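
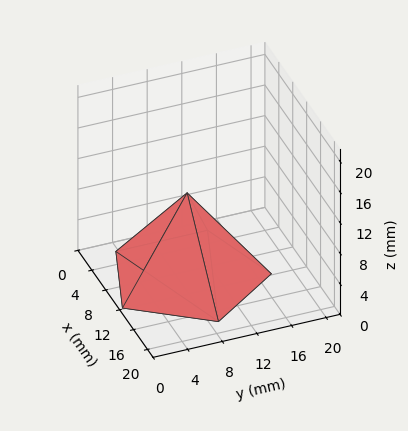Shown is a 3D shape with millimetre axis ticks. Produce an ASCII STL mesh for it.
Reading the render: the shape is a regular 5-sided pyramid, base circumscribed radius ≈ 9 mm, apex at z ≈ 11 mm (dimensions read to the nearest mm from the axis ticks). For the STL, each face is triangulated and given an outward normal.

solid part
  facet normal 0.0000 0.0000 -1.0000
    outer loop
      vertex 1.7 14.3 0.0
      vertex 11.8 17.6 0.0
      vertex 18.0 9.0 0.0
    endloop
  endfacet
  facet normal 0.0000 0.0000 -1.0000
    outer loop
      vertex 1.7 3.7 0.0
      vertex 1.7 14.3 0.0
      vertex 18.0 9.0 0.0
    endloop
  endfacet
  facet normal 0.0000 0.0000 -1.0000
    outer loop
      vertex 11.8 0.4 0.0
      vertex 1.7 3.7 0.0
      vertex 18.0 9.0 0.0
    endloop
  endfacet
  facet normal 0.6759 0.4873 0.5530
    outer loop
      vertex 18.0 9.0 0.0
      vertex 11.8 17.6 0.0
      vertex 9.0 9.0 11.0
    endloop
  endfacet
  facet normal -0.2587 0.7918 0.5532
    outer loop
      vertex 11.8 17.6 0.0
      vertex 1.7 14.3 0.0
      vertex 9.0 9.0 11.0
    endloop
  endfacet
  facet normal -0.8332 0.0000 0.5530
    outer loop
      vertex 1.7 14.3 0.0
      vertex 1.7 3.7 0.0
      vertex 9.0 9.0 11.0
    endloop
  endfacet
  facet normal -0.2587 -0.7918 0.5532
    outer loop
      vertex 1.7 3.7 0.0
      vertex 11.8 0.4 0.0
      vertex 9.0 9.0 11.0
    endloop
  endfacet
  facet normal 0.6759 -0.4873 0.5530
    outer loop
      vertex 11.8 0.4 0.0
      vertex 18.0 9.0 0.0
      vertex 9.0 9.0 11.0
    endloop
  endfacet
endsolid part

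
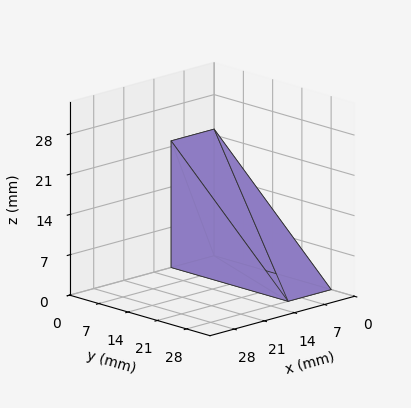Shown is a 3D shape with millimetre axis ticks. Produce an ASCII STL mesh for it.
Reading the render: the shape is a wedge (ramp): 10 × 28 mm base, rising to 22 mm along the y=0 edge and sloping linearly to z=0 at y=28 (dimensions read to the nearest mm from the axis ticks). For the STL, each face is triangulated and given an outward normal.

solid part
  facet normal 0.0000 0.0000 -1.0000
    outer loop
      vertex 10.000 28.000 0.000
      vertex 10.000 0.000 0.000
      vertex 0.000 0.000 0.000
    endloop
  endfacet
  facet normal 0.0000 0.0000 -1.0000
    outer loop
      vertex 0.000 28.000 0.000
      vertex 10.000 28.000 0.000
      vertex 0.000 0.000 0.000
    endloop
  endfacet
  facet normal 0.0000 -1.0000 0.0000
    outer loop
      vertex 0.000 0.000 0.000
      vertex 10.000 0.000 0.000
      vertex 10.000 0.000 22.000
    endloop
  endfacet
  facet normal 0.0000 -1.0000 0.0000
    outer loop
      vertex 0.000 0.000 0.000
      vertex 10.000 0.000 22.000
      vertex 0.000 0.000 22.000
    endloop
  endfacet
  facet normal 0.0000 0.6178 0.7863
    outer loop
      vertex 0.000 0.000 22.000
      vertex 10.000 0.000 22.000
      vertex 10.000 28.000 0.000
    endloop
  endfacet
  facet normal 0.0000 0.6178 0.7863
    outer loop
      vertex 0.000 0.000 22.000
      vertex 10.000 28.000 0.000
      vertex 0.000 28.000 0.000
    endloop
  endfacet
  facet normal -1.0000 0.0000 0.0000
    outer loop
      vertex 0.000 0.000 22.000
      vertex 0.000 28.000 0.000
      vertex 0.000 0.000 0.000
    endloop
  endfacet
  facet normal 1.0000 0.0000 0.0000
    outer loop
      vertex 10.000 0.000 0.000
      vertex 10.000 28.000 0.000
      vertex 10.000 0.000 22.000
    endloop
  endfacet
endsolid part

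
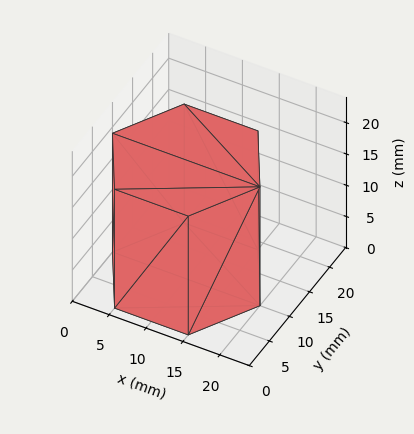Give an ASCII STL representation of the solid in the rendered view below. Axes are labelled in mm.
Reading the render: the shape is a regular 6-sided prism (a cylinder approximated with 6 flat sides), circumscribed radius ≈ 10 mm, height ≈ 19 mm (dimensions read to the nearest mm from the axis ticks). For the STL, each face is triangulated and given an outward normal.

solid part
  facet normal 0.0000 0.0000 -1.0000
    outer loop
      vertex 5.000 18.660 0.000
      vertex 15.000 18.660 0.000
      vertex 20.000 10.000 0.000
    endloop
  endfacet
  facet normal 0.0000 0.0000 -1.0000
    outer loop
      vertex 0.000 10.000 0.000
      vertex 5.000 18.660 0.000
      vertex 20.000 10.000 0.000
    endloop
  endfacet
  facet normal 0.0000 0.0000 -1.0000
    outer loop
      vertex 5.000 1.340 0.000
      vertex 0.000 10.000 0.000
      vertex 20.000 10.000 0.000
    endloop
  endfacet
  facet normal 0.0000 0.0000 -1.0000
    outer loop
      vertex 15.000 1.340 0.000
      vertex 5.000 1.340 0.000
      vertex 20.000 10.000 0.000
    endloop
  endfacet
  facet normal 0.0000 0.0000 1.0000
    outer loop
      vertex 20.000 10.000 19.000
      vertex 15.000 18.660 19.000
      vertex 5.000 18.660 19.000
    endloop
  endfacet
  facet normal 0.0000 0.0000 1.0000
    outer loop
      vertex 20.000 10.000 19.000
      vertex 5.000 18.660 19.000
      vertex 0.000 10.000 19.000
    endloop
  endfacet
  facet normal 0.0000 0.0000 1.0000
    outer loop
      vertex 20.000 10.000 19.000
      vertex 0.000 10.000 19.000
      vertex 5.000 1.340 19.000
    endloop
  endfacet
  facet normal 0.0000 0.0000 1.0000
    outer loop
      vertex 20.000 10.000 19.000
      vertex 5.000 1.340 19.000
      vertex 15.000 1.340 19.000
    endloop
  endfacet
  facet normal 0.8660 0.5000 0.0000
    outer loop
      vertex 20.000 10.000 0.000
      vertex 15.000 18.660 0.000
      vertex 15.000 18.660 19.000
    endloop
  endfacet
  facet normal 0.8660 0.5000 0.0000
    outer loop
      vertex 20.000 10.000 0.000
      vertex 15.000 18.660 19.000
      vertex 20.000 10.000 19.000
    endloop
  endfacet
  facet normal 0.0000 1.0000 0.0000
    outer loop
      vertex 15.000 18.660 0.000
      vertex 5.000 18.660 0.000
      vertex 5.000 18.660 19.000
    endloop
  endfacet
  facet normal 0.0000 1.0000 0.0000
    outer loop
      vertex 15.000 18.660 0.000
      vertex 5.000 18.660 19.000
      vertex 15.000 18.660 19.000
    endloop
  endfacet
  facet normal -0.8660 0.5000 0.0000
    outer loop
      vertex 5.000 18.660 0.000
      vertex 0.000 10.000 0.000
      vertex 0.000 10.000 19.000
    endloop
  endfacet
  facet normal -0.8660 0.5000 0.0000
    outer loop
      vertex 5.000 18.660 0.000
      vertex 0.000 10.000 19.000
      vertex 5.000 18.660 19.000
    endloop
  endfacet
  facet normal -0.8660 -0.5000 0.0000
    outer loop
      vertex 0.000 10.000 0.000
      vertex 5.000 1.340 0.000
      vertex 5.000 1.340 19.000
    endloop
  endfacet
  facet normal -0.8660 -0.5000 0.0000
    outer loop
      vertex 0.000 10.000 0.000
      vertex 5.000 1.340 19.000
      vertex 0.000 10.000 19.000
    endloop
  endfacet
  facet normal 0.0000 -1.0000 0.0000
    outer loop
      vertex 5.000 1.340 0.000
      vertex 15.000 1.340 0.000
      vertex 15.000 1.340 19.000
    endloop
  endfacet
  facet normal 0.0000 -1.0000 0.0000
    outer loop
      vertex 5.000 1.340 0.000
      vertex 15.000 1.340 19.000
      vertex 5.000 1.340 19.000
    endloop
  endfacet
  facet normal 0.8660 -0.5000 0.0000
    outer loop
      vertex 15.000 1.340 0.000
      vertex 20.000 10.000 0.000
      vertex 20.000 10.000 19.000
    endloop
  endfacet
  facet normal 0.8660 -0.5000 0.0000
    outer loop
      vertex 15.000 1.340 0.000
      vertex 20.000 10.000 19.000
      vertex 15.000 1.340 19.000
    endloop
  endfacet
endsolid part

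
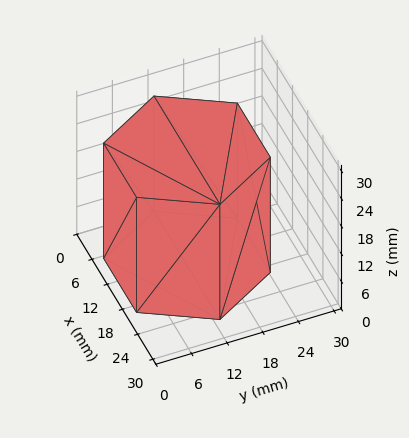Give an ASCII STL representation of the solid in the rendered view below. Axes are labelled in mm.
Reading the render: the shape is a regular 6-sided prism (a cylinder approximated with 6 flat sides), circumscribed radius ≈ 13 mm, height ≈ 25 mm (dimensions read to the nearest mm from the axis ticks). For the STL, each face is triangulated and given an outward normal.

solid part
  facet normal 0.0000 0.0000 -1.0000
    outer loop
      vertex 6.500 24.258 0.000
      vertex 19.500 24.258 0.000
      vertex 26.000 13.000 0.000
    endloop
  endfacet
  facet normal 0.0000 0.0000 -1.0000
    outer loop
      vertex 0.000 13.000 0.000
      vertex 6.500 24.258 0.000
      vertex 26.000 13.000 0.000
    endloop
  endfacet
  facet normal 0.0000 0.0000 -1.0000
    outer loop
      vertex 6.500 1.742 0.000
      vertex 0.000 13.000 0.000
      vertex 26.000 13.000 0.000
    endloop
  endfacet
  facet normal 0.0000 0.0000 -1.0000
    outer loop
      vertex 19.500 1.742 0.000
      vertex 6.500 1.742 0.000
      vertex 26.000 13.000 0.000
    endloop
  endfacet
  facet normal 0.0000 0.0000 1.0000
    outer loop
      vertex 26.000 13.000 25.000
      vertex 19.500 24.258 25.000
      vertex 6.500 24.258 25.000
    endloop
  endfacet
  facet normal 0.0000 0.0000 1.0000
    outer loop
      vertex 26.000 13.000 25.000
      vertex 6.500 24.258 25.000
      vertex 0.000 13.000 25.000
    endloop
  endfacet
  facet normal 0.0000 0.0000 1.0000
    outer loop
      vertex 26.000 13.000 25.000
      vertex 0.000 13.000 25.000
      vertex 6.500 1.742 25.000
    endloop
  endfacet
  facet normal 0.0000 0.0000 1.0000
    outer loop
      vertex 26.000 13.000 25.000
      vertex 6.500 1.742 25.000
      vertex 19.500 1.742 25.000
    endloop
  endfacet
  facet normal 0.8660 0.5000 0.0000
    outer loop
      vertex 26.000 13.000 0.000
      vertex 19.500 24.258 0.000
      vertex 19.500 24.258 25.000
    endloop
  endfacet
  facet normal 0.8660 0.5000 0.0000
    outer loop
      vertex 26.000 13.000 0.000
      vertex 19.500 24.258 25.000
      vertex 26.000 13.000 25.000
    endloop
  endfacet
  facet normal 0.0000 1.0000 0.0000
    outer loop
      vertex 19.500 24.258 0.000
      vertex 6.500 24.258 0.000
      vertex 6.500 24.258 25.000
    endloop
  endfacet
  facet normal 0.0000 1.0000 0.0000
    outer loop
      vertex 19.500 24.258 0.000
      vertex 6.500 24.258 25.000
      vertex 19.500 24.258 25.000
    endloop
  endfacet
  facet normal -0.8660 0.5000 0.0000
    outer loop
      vertex 6.500 24.258 0.000
      vertex 0.000 13.000 0.000
      vertex 0.000 13.000 25.000
    endloop
  endfacet
  facet normal -0.8660 0.5000 0.0000
    outer loop
      vertex 6.500 24.258 0.000
      vertex 0.000 13.000 25.000
      vertex 6.500 24.258 25.000
    endloop
  endfacet
  facet normal -0.8660 -0.5000 0.0000
    outer loop
      vertex 0.000 13.000 0.000
      vertex 6.500 1.742 0.000
      vertex 6.500 1.742 25.000
    endloop
  endfacet
  facet normal -0.8660 -0.5000 0.0000
    outer loop
      vertex 0.000 13.000 0.000
      vertex 6.500 1.742 25.000
      vertex 0.000 13.000 25.000
    endloop
  endfacet
  facet normal 0.0000 -1.0000 0.0000
    outer loop
      vertex 6.500 1.742 0.000
      vertex 19.500 1.742 0.000
      vertex 19.500 1.742 25.000
    endloop
  endfacet
  facet normal 0.0000 -1.0000 0.0000
    outer loop
      vertex 6.500 1.742 0.000
      vertex 19.500 1.742 25.000
      vertex 6.500 1.742 25.000
    endloop
  endfacet
  facet normal 0.8660 -0.5000 0.0000
    outer loop
      vertex 19.500 1.742 0.000
      vertex 26.000 13.000 0.000
      vertex 26.000 13.000 25.000
    endloop
  endfacet
  facet normal 0.8660 -0.5000 0.0000
    outer loop
      vertex 19.500 1.742 0.000
      vertex 26.000 13.000 25.000
      vertex 19.500 1.742 25.000
    endloop
  endfacet
endsolid part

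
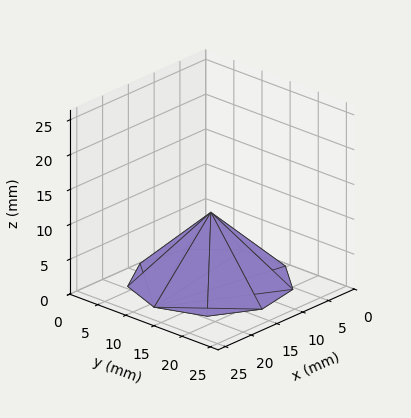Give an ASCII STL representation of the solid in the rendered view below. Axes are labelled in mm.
Reading the render: the shape is a regular 9-sided pyramid, base circumscribed radius ≈ 11 mm, apex at z ≈ 10 mm (dimensions read to the nearest mm from the axis ticks). For the STL, each face is triangulated and given an outward normal.

solid part
  facet normal 0.0000 0.0000 -1.0000
    outer loop
      vertex 12.910 21.833 0.000
      vertex 19.426 18.071 0.000
      vertex 22.000 11.000 0.000
    endloop
  endfacet
  facet normal 0.0000 0.0000 -1.0000
    outer loop
      vertex 5.500 20.526 0.000
      vertex 12.910 21.833 0.000
      vertex 22.000 11.000 0.000
    endloop
  endfacet
  facet normal 0.0000 0.0000 -1.0000
    outer loop
      vertex 0.663 14.762 0.000
      vertex 5.500 20.526 0.000
      vertex 22.000 11.000 0.000
    endloop
  endfacet
  facet normal 0.0000 0.0000 -1.0000
    outer loop
      vertex 0.663 7.238 0.000
      vertex 0.663 14.762 0.000
      vertex 22.000 11.000 0.000
    endloop
  endfacet
  facet normal 0.0000 0.0000 -1.0000
    outer loop
      vertex 5.500 1.474 0.000
      vertex 0.663 7.238 0.000
      vertex 22.000 11.000 0.000
    endloop
  endfacet
  facet normal 0.0000 0.0000 -1.0000
    outer loop
      vertex 12.910 0.167 0.000
      vertex 5.500 1.474 0.000
      vertex 22.000 11.000 0.000
    endloop
  endfacet
  facet normal 0.0000 0.0000 -1.0000
    outer loop
      vertex 19.426 3.929 0.000
      vertex 12.910 0.167 0.000
      vertex 22.000 11.000 0.000
    endloop
  endfacet
  facet normal 0.6534 0.2378 0.7187
    outer loop
      vertex 22.000 11.000 0.000
      vertex 19.426 18.071 0.000
      vertex 11.000 11.000 10.000
    endloop
  endfacet
  facet normal 0.3477 0.6022 0.7187
    outer loop
      vertex 19.426 18.071 0.000
      vertex 12.910 21.833 0.000
      vertex 11.000 11.000 10.000
    endloop
  endfacet
  facet normal -0.1208 0.6847 0.7187
    outer loop
      vertex 12.910 21.833 0.000
      vertex 5.500 20.526 0.000
      vertex 11.000 11.000 10.000
    endloop
  endfacet
  facet normal -0.5326 0.4470 0.7187
    outer loop
      vertex 5.500 20.526 0.000
      vertex 0.663 14.762 0.000
      vertex 11.000 11.000 10.000
    endloop
  endfacet
  facet normal -0.6953 0.0000 0.7187
    outer loop
      vertex 0.663 14.762 0.000
      vertex 0.663 7.238 0.000
      vertex 11.000 11.000 10.000
    endloop
  endfacet
  facet normal -0.5326 -0.4470 0.7187
    outer loop
      vertex 0.663 7.238 0.000
      vertex 5.500 1.474 0.000
      vertex 11.000 11.000 10.000
    endloop
  endfacet
  facet normal -0.1208 -0.6847 0.7187
    outer loop
      vertex 5.500 1.474 0.000
      vertex 12.910 0.167 0.000
      vertex 11.000 11.000 10.000
    endloop
  endfacet
  facet normal 0.3477 -0.6022 0.7187
    outer loop
      vertex 12.910 0.167 0.000
      vertex 19.426 3.929 0.000
      vertex 11.000 11.000 10.000
    endloop
  endfacet
  facet normal 0.6534 -0.2378 0.7187
    outer loop
      vertex 19.426 3.929 0.000
      vertex 22.000 11.000 0.000
      vertex 11.000 11.000 10.000
    endloop
  endfacet
endsolid part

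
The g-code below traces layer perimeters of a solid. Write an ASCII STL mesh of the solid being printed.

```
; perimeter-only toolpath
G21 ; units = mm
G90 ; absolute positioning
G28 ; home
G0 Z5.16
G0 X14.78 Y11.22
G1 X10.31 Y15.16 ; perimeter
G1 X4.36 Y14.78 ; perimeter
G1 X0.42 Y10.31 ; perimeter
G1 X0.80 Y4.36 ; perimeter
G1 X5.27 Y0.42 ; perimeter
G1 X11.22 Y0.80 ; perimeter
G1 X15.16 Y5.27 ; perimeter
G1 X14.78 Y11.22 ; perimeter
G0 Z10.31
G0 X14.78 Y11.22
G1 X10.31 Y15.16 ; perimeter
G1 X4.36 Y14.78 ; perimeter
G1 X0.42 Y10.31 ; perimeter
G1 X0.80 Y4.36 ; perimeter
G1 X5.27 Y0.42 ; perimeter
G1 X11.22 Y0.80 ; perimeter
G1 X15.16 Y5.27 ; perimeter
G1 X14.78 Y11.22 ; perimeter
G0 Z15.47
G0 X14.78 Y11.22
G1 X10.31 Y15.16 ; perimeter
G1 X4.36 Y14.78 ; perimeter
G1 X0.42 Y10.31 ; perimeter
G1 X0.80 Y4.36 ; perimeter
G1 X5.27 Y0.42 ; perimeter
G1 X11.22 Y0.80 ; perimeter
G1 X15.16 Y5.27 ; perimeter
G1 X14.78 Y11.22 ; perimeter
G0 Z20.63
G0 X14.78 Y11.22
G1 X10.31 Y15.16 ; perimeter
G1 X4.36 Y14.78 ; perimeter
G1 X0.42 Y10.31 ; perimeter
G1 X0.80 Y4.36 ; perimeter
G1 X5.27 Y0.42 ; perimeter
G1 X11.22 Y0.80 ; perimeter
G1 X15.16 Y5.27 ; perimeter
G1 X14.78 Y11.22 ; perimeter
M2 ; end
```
solid part
  facet normal 0.0000 0.0000 -1.0000
    outer loop
      vertex 4.36 14.78 0.00
      vertex 10.31 15.16 0.00
      vertex 14.78 11.22 0.00
    endloop
  endfacet
  facet normal 0.0000 0.0000 -1.0000
    outer loop
      vertex 0.42 10.31 0.00
      vertex 4.36 14.78 0.00
      vertex 14.78 11.22 0.00
    endloop
  endfacet
  facet normal 0.0000 0.0000 -1.0000
    outer loop
      vertex 0.80 4.36 0.00
      vertex 0.42 10.31 0.00
      vertex 14.78 11.22 0.00
    endloop
  endfacet
  facet normal 0.0000 0.0000 -1.0000
    outer loop
      vertex 5.27 0.42 0.00
      vertex 0.80 4.36 0.00
      vertex 14.78 11.22 0.00
    endloop
  endfacet
  facet normal 0.0000 0.0000 -1.0000
    outer loop
      vertex 11.22 0.80 0.00
      vertex 5.27 0.42 0.00
      vertex 14.78 11.22 0.00
    endloop
  endfacet
  facet normal 0.0000 0.0000 -1.0000
    outer loop
      vertex 15.16 5.27 0.00
      vertex 11.22 0.80 0.00
      vertex 14.78 11.22 0.00
    endloop
  endfacet
  facet normal 0.0000 0.0000 1.0000
    outer loop
      vertex 14.78 11.22 20.63
      vertex 10.31 15.16 20.63
      vertex 4.36 14.78 20.63
    endloop
  endfacet
  facet normal 0.0000 0.0000 1.0000
    outer loop
      vertex 14.78 11.22 20.63
      vertex 4.36 14.78 20.63
      vertex 0.42 10.31 20.63
    endloop
  endfacet
  facet normal 0.0000 0.0000 1.0000
    outer loop
      vertex 14.78 11.22 20.63
      vertex 0.42 10.31 20.63
      vertex 0.80 4.36 20.63
    endloop
  endfacet
  facet normal 0.0000 0.0000 1.0000
    outer loop
      vertex 14.78 11.22 20.63
      vertex 0.80 4.36 20.63
      vertex 5.27 0.42 20.63
    endloop
  endfacet
  facet normal 0.0000 0.0000 1.0000
    outer loop
      vertex 14.78 11.22 20.63
      vertex 5.27 0.42 20.63
      vertex 11.22 0.80 20.63
    endloop
  endfacet
  facet normal 0.0000 0.0000 1.0000
    outer loop
      vertex 14.78 11.22 20.63
      vertex 11.22 0.80 20.63
      vertex 15.16 5.27 20.63
    endloop
  endfacet
  facet normal 0.6612 0.7502 0.0000
    outer loop
      vertex 14.78 11.22 0.00
      vertex 10.31 15.16 0.00
      vertex 10.31 15.16 20.63
    endloop
  endfacet
  facet normal 0.6612 0.7502 0.0000
    outer loop
      vertex 14.78 11.22 0.00
      vertex 10.31 15.16 20.63
      vertex 14.78 11.22 20.63
    endloop
  endfacet
  facet normal -0.0637 0.9980 0.0000
    outer loop
      vertex 10.31 15.16 0.00
      vertex 4.36 14.78 0.00
      vertex 4.36 14.78 20.63
    endloop
  endfacet
  facet normal -0.0637 0.9980 0.0000
    outer loop
      vertex 10.31 15.16 0.00
      vertex 4.36 14.78 20.63
      vertex 10.31 15.16 20.63
    endloop
  endfacet
  facet normal -0.7502 0.6612 0.0000
    outer loop
      vertex 4.36 14.78 0.00
      vertex 0.42 10.31 0.00
      vertex 0.42 10.31 20.63
    endloop
  endfacet
  facet normal -0.7502 0.6612 0.0000
    outer loop
      vertex 4.36 14.78 0.00
      vertex 0.42 10.31 20.63
      vertex 4.36 14.78 20.63
    endloop
  endfacet
  facet normal -0.9980 -0.0637 0.0000
    outer loop
      vertex 0.42 10.31 0.00
      vertex 0.80 4.36 0.00
      vertex 0.80 4.36 20.63
    endloop
  endfacet
  facet normal -0.9980 -0.0637 0.0000
    outer loop
      vertex 0.42 10.31 0.00
      vertex 0.80 4.36 20.63
      vertex 0.42 10.31 20.63
    endloop
  endfacet
  facet normal -0.6612 -0.7502 0.0000
    outer loop
      vertex 0.80 4.36 0.00
      vertex 5.27 0.42 0.00
      vertex 5.27 0.42 20.63
    endloop
  endfacet
  facet normal -0.6612 -0.7502 0.0000
    outer loop
      vertex 0.80 4.36 0.00
      vertex 5.27 0.42 20.63
      vertex 0.80 4.36 20.63
    endloop
  endfacet
  facet normal 0.0637 -0.9980 0.0000
    outer loop
      vertex 5.27 0.42 0.00
      vertex 11.22 0.80 0.00
      vertex 11.22 0.80 20.63
    endloop
  endfacet
  facet normal 0.0637 -0.9980 0.0000
    outer loop
      vertex 5.27 0.42 0.00
      vertex 11.22 0.80 20.63
      vertex 5.27 0.42 20.63
    endloop
  endfacet
  facet normal 0.7502 -0.6612 0.0000
    outer loop
      vertex 11.22 0.80 0.00
      vertex 15.16 5.27 0.00
      vertex 15.16 5.27 20.63
    endloop
  endfacet
  facet normal 0.7502 -0.6612 0.0000
    outer loop
      vertex 11.22 0.80 0.00
      vertex 15.16 5.27 20.63
      vertex 11.22 0.80 20.63
    endloop
  endfacet
  facet normal 0.9980 0.0637 0.0000
    outer loop
      vertex 15.16 5.27 0.00
      vertex 14.78 11.22 0.00
      vertex 14.78 11.22 20.63
    endloop
  endfacet
  facet normal 0.9980 0.0637 0.0000
    outer loop
      vertex 15.16 5.27 0.00
      vertex 14.78 11.22 20.63
      vertex 15.16 5.27 20.63
    endloop
  endfacet
endsolid part

The G0 Z moves step by Δz≈5.16 mm. Every layer's G1 loop is the same polygon, so the solid is a straight extrusion of it from z=0 to z≈20.6. Closing with flat bottom and top caps and triangulating gives 28 facets — a regular 8-sided prism (a cylinder approximated with 8 flat sides), circumscribed radius ≈ 7.79 mm, height ≈ 20.6 mm.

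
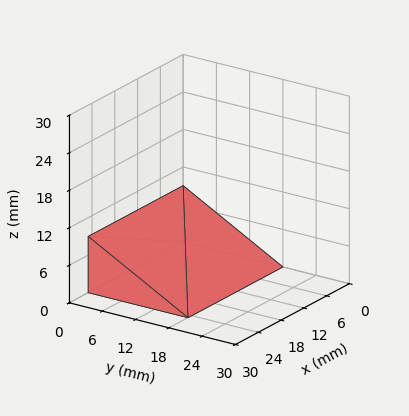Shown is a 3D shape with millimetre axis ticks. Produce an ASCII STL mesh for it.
Reading the render: the shape is a wedge (ramp): 25 × 18 mm base, rising to 9 mm along the y=0 edge and sloping linearly to z=0 at y=18 (dimensions read to the nearest mm from the axis ticks). For the STL, each face is triangulated and given an outward normal.

solid part
  facet normal 0.0000 0.0000 -1.0000
    outer loop
      vertex 25.000 18.000 0.000
      vertex 25.000 0.000 0.000
      vertex 0.000 0.000 0.000
    endloop
  endfacet
  facet normal 0.0000 0.0000 -1.0000
    outer loop
      vertex 0.000 18.000 0.000
      vertex 25.000 18.000 0.000
      vertex 0.000 0.000 0.000
    endloop
  endfacet
  facet normal 0.0000 -1.0000 0.0000
    outer loop
      vertex 0.000 0.000 0.000
      vertex 25.000 0.000 0.000
      vertex 25.000 0.000 9.000
    endloop
  endfacet
  facet normal 0.0000 -1.0000 0.0000
    outer loop
      vertex 0.000 0.000 0.000
      vertex 25.000 0.000 9.000
      vertex 0.000 0.000 9.000
    endloop
  endfacet
  facet normal 0.0000 0.4472 0.8944
    outer loop
      vertex 0.000 0.000 9.000
      vertex 25.000 0.000 9.000
      vertex 25.000 18.000 0.000
    endloop
  endfacet
  facet normal 0.0000 0.4472 0.8944
    outer loop
      vertex 0.000 0.000 9.000
      vertex 25.000 18.000 0.000
      vertex 0.000 18.000 0.000
    endloop
  endfacet
  facet normal -1.0000 0.0000 0.0000
    outer loop
      vertex 0.000 0.000 9.000
      vertex 0.000 18.000 0.000
      vertex 0.000 0.000 0.000
    endloop
  endfacet
  facet normal 1.0000 0.0000 0.0000
    outer loop
      vertex 25.000 0.000 0.000
      vertex 25.000 18.000 0.000
      vertex 25.000 0.000 9.000
    endloop
  endfacet
endsolid part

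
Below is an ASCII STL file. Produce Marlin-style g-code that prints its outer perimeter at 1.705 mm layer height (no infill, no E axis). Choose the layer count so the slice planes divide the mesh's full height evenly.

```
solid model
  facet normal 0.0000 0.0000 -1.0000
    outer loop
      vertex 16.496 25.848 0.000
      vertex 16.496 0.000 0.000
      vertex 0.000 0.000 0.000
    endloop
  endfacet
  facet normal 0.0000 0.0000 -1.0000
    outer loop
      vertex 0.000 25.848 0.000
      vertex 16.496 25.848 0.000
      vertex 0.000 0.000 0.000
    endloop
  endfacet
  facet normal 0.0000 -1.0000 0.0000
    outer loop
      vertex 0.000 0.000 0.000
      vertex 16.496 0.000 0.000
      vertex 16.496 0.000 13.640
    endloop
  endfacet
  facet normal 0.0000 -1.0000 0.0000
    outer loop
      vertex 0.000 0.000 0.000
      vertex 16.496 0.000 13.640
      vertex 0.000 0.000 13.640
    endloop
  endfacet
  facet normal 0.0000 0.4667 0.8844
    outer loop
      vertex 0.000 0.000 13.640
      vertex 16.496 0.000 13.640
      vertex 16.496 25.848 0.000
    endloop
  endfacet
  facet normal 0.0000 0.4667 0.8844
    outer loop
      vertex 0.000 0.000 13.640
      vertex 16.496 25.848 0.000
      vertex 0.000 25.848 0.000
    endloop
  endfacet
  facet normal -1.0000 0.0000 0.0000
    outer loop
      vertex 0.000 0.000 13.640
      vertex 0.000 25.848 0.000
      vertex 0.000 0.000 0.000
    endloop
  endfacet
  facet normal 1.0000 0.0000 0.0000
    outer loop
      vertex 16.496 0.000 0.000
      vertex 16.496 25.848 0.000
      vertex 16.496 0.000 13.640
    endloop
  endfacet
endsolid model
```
; perimeter-only toolpath
G21 ; units = mm
G90 ; absolute positioning
G28 ; home
; layer 1
G0 Z1.705
G0 X0.000 Y0.000
G1 X16.496 Y0.000
G1 X16.496 Y22.617
G1 X0.000 Y22.617
G1 X0.000 Y0.000
; layer 2
G0 Z3.410
G0 X0.000 Y0.000
G1 X16.496 Y0.000
G1 X16.496 Y19.386
G1 X0.000 Y19.386
G1 X0.000 Y0.000
; layer 3
G0 Z5.115
G0 X0.000 Y0.000
G1 X16.496 Y0.000
G1 X16.496 Y16.155
G1 X0.000 Y16.155
G1 X0.000 Y0.000
; layer 4
G0 Z6.820
G0 X0.000 Y0.000
G1 X16.496 Y0.000
G1 X16.496 Y12.924
G1 X0.000 Y12.924
G1 X0.000 Y0.000
; layer 5
G0 Z8.525
G0 X0.000 Y0.000
G1 X16.496 Y0.000
G1 X16.496 Y9.693
G1 X0.000 Y9.693
G1 X0.000 Y0.000
; layer 6
G0 Z10.230
G0 X0.000 Y0.000
G1 X16.496 Y0.000
G1 X16.496 Y6.462
G1 X0.000 Y6.462
G1 X0.000 Y0.000
; layer 7
G0 Z11.935
G0 X0.000 Y0.000
G1 X16.496 Y0.000
G1 X16.496 Y3.231
G1 X0.000 Y3.231
G1 X0.000 Y0.000
M2 ; end

The solid is a wedge (ramp): 16.5 × 25.8 mm base, rising to 13.6 mm along the y=0 edge and sloping linearly to z=0 at y=25.8. Slicing at Δz = 1.705 mm — 8 equal slices spanning the solid's height, so layer i sits at z = i·h/8 — gives 7 non-empty perimeters. Each is a 4-segment closed polygon; G0 lifts to the layer z and rapids to the start vertex, then G1 traces the edges. The cross-section shrinks linearly with z (the slice at the apex is degenerate and omitted).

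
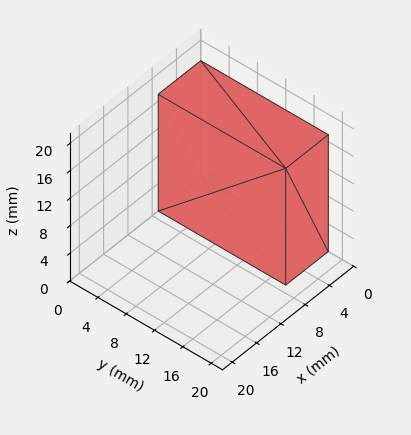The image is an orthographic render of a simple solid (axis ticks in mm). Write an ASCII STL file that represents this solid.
Reading the render: the shape is a rectangular box, roughly 7 × 18 mm footprint and 17 mm tall (dimensions read to the nearest mm from the axis ticks). For the STL, each face is triangulated and given an outward normal.

solid part
  facet normal 0.0000 0.0000 -1.0000
    outer loop
      vertex 7.000 18.000 0.000
      vertex 7.000 0.000 0.000
      vertex 0.000 0.000 0.000
    endloop
  endfacet
  facet normal 0.0000 0.0000 -1.0000
    outer loop
      vertex 0.000 18.000 0.000
      vertex 7.000 18.000 0.000
      vertex 0.000 0.000 0.000
    endloop
  endfacet
  facet normal 0.0000 0.0000 1.0000
    outer loop
      vertex 0.000 0.000 17.000
      vertex 7.000 0.000 17.000
      vertex 7.000 18.000 17.000
    endloop
  endfacet
  facet normal 0.0000 0.0000 1.0000
    outer loop
      vertex 0.000 0.000 17.000
      vertex 7.000 18.000 17.000
      vertex 0.000 18.000 17.000
    endloop
  endfacet
  facet normal 0.0000 -1.0000 0.0000
    outer loop
      vertex 0.000 0.000 0.000
      vertex 7.000 0.000 0.000
      vertex 7.000 0.000 17.000
    endloop
  endfacet
  facet normal 0.0000 -1.0000 0.0000
    outer loop
      vertex 0.000 0.000 0.000
      vertex 7.000 0.000 17.000
      vertex 0.000 0.000 17.000
    endloop
  endfacet
  facet normal 0.0000 1.0000 0.0000
    outer loop
      vertex 7.000 18.000 17.000
      vertex 7.000 18.000 0.000
      vertex 0.000 18.000 0.000
    endloop
  endfacet
  facet normal 0.0000 1.0000 0.0000
    outer loop
      vertex 0.000 18.000 17.000
      vertex 7.000 18.000 17.000
      vertex 0.000 18.000 0.000
    endloop
  endfacet
  facet normal -1.0000 0.0000 0.0000
    outer loop
      vertex 0.000 18.000 17.000
      vertex 0.000 18.000 0.000
      vertex 0.000 0.000 0.000
    endloop
  endfacet
  facet normal -1.0000 0.0000 0.0000
    outer loop
      vertex 0.000 0.000 17.000
      vertex 0.000 18.000 17.000
      vertex 0.000 0.000 0.000
    endloop
  endfacet
  facet normal 1.0000 0.0000 0.0000
    outer loop
      vertex 7.000 0.000 0.000
      vertex 7.000 18.000 0.000
      vertex 7.000 18.000 17.000
    endloop
  endfacet
  facet normal 1.0000 0.0000 0.0000
    outer loop
      vertex 7.000 0.000 0.000
      vertex 7.000 18.000 17.000
      vertex 7.000 0.000 17.000
    endloop
  endfacet
endsolid part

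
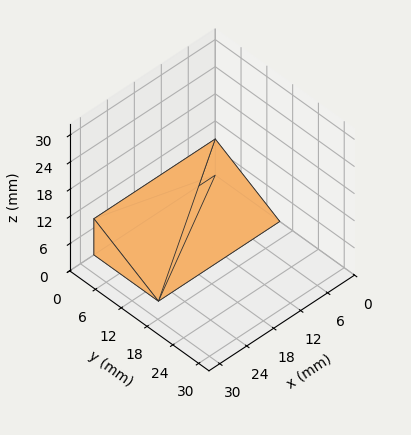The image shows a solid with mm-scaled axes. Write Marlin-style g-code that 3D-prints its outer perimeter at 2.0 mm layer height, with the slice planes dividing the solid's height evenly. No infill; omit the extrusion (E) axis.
Reading the render: the shape is a wedge (ramp): 27 × 15 mm base, rising to 8 mm along the y=0 edge and sloping linearly to z=0 at y=15 (dimensions read to the nearest mm from the axis ticks). For the g-code, the solid's height is divided into equal slices at the stated Δz and each level perimeter traced with G1 moves after a G0 lift.

; perimeter-only toolpath
G21 ; units = mm
G90 ; absolute positioning
G28 ; home
; layer 1
G0 Z2.0
G0 X0.0 Y0.0
G1 X27.0 Y0.0
G1 X27.0 Y11.2
G1 X0.0 Y11.2
G1 X0.0 Y0.0
; layer 2
G0 Z4.0
G0 X0.0 Y0.0
G1 X27.0 Y0.0
G1 X27.0 Y7.5
G1 X0.0 Y7.5
G1 X0.0 Y0.0
; layer 3
G0 Z6.0
G0 X0.0 Y0.0
G1 X27.0 Y0.0
G1 X27.0 Y3.8
G1 X0.0 Y3.8
G1 X0.0 Y0.0
M2 ; end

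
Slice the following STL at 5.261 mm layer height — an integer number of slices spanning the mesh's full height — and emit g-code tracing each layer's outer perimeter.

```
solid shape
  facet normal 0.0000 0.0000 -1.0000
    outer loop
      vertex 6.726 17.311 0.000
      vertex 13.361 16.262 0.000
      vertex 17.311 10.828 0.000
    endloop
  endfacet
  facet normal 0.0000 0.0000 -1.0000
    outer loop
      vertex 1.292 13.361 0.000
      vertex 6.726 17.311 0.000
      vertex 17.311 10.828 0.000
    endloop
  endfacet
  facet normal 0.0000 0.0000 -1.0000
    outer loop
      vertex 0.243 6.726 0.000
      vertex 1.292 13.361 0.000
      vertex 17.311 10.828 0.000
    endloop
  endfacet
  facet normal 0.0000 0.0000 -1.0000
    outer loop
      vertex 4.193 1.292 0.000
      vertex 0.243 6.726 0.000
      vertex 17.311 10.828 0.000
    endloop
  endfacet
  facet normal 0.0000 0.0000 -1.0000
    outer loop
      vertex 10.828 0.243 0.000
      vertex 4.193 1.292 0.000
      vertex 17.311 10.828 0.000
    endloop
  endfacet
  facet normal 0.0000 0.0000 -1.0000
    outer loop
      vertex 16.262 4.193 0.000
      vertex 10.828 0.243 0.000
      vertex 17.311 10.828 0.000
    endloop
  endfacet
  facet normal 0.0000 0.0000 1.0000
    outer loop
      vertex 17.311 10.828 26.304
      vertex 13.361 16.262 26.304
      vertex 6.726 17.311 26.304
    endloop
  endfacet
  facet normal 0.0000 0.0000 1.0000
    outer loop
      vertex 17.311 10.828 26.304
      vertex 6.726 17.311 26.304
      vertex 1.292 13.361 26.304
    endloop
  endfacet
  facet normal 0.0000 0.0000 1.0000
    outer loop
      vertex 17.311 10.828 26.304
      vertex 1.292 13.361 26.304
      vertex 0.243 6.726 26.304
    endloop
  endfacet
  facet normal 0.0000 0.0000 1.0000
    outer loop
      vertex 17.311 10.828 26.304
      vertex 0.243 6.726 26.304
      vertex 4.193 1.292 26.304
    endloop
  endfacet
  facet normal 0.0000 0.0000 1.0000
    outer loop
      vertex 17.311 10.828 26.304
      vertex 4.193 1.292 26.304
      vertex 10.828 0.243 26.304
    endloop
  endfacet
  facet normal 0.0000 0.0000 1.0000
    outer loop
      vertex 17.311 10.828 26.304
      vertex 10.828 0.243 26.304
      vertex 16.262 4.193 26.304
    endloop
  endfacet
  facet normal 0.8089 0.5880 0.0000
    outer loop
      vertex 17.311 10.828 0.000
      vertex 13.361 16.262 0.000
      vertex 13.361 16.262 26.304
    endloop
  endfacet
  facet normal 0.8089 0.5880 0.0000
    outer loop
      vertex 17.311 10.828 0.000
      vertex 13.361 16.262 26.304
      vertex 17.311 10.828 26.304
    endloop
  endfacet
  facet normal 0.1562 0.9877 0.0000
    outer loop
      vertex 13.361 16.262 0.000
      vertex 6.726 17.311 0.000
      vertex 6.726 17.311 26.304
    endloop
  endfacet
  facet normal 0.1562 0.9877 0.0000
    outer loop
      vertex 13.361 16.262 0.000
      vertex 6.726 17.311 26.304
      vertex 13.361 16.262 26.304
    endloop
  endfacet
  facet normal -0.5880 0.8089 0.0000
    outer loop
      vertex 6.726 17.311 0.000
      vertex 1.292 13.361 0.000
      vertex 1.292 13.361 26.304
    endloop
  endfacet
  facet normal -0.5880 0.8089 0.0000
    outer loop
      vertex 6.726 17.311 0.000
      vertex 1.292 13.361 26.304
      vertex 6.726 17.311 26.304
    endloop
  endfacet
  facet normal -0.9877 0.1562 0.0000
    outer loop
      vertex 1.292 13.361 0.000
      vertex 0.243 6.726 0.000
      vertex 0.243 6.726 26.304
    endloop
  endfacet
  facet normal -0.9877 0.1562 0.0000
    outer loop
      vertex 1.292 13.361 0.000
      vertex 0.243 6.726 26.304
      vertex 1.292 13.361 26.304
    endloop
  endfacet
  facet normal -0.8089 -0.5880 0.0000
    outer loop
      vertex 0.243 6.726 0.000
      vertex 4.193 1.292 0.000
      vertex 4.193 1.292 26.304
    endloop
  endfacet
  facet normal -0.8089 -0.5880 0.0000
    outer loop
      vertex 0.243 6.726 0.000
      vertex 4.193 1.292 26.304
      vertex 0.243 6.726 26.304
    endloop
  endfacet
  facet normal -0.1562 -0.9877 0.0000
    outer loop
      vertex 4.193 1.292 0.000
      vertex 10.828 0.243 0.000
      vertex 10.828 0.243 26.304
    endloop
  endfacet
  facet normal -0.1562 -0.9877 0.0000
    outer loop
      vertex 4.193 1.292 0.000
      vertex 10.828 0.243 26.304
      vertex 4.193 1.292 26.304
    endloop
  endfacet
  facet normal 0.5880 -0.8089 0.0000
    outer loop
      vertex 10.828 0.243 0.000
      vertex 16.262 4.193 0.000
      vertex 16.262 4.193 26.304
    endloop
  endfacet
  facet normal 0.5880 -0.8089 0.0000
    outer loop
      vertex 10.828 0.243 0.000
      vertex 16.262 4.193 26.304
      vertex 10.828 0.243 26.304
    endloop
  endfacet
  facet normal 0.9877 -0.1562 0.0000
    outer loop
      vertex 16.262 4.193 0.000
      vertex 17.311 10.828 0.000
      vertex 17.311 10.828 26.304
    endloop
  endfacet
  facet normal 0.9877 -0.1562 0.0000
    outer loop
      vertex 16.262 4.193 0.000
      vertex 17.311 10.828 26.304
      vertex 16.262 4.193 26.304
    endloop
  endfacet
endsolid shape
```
; perimeter-only toolpath
G21 ; units = mm
G90 ; absolute positioning
G28 ; home
; layer 1
G0 Z5.261
G0 X17.311 Y10.828
G1 X13.361 Y16.262
G1 X6.726 Y17.311
G1 X1.292 Y13.361
G1 X0.243 Y6.726
G1 X4.193 Y1.292
G1 X10.828 Y0.243
G1 X16.262 Y4.193
G1 X17.311 Y10.828
; layer 2
G0 Z10.522
G0 X17.311 Y10.828
G1 X13.361 Y16.262
G1 X6.726 Y17.311
G1 X1.292 Y13.361
G1 X0.243 Y6.726
G1 X4.193 Y1.292
G1 X10.828 Y0.243
G1 X16.262 Y4.193
G1 X17.311 Y10.828
; layer 3
G0 Z15.782
G0 X17.311 Y10.828
G1 X13.361 Y16.262
G1 X6.726 Y17.311
G1 X1.292 Y13.361
G1 X0.243 Y6.726
G1 X4.193 Y1.292
G1 X10.828 Y0.243
G1 X16.262 Y4.193
G1 X17.311 Y10.828
; layer 4
G0 Z21.043
G0 X17.311 Y10.828
G1 X13.361 Y16.262
G1 X6.726 Y17.311
G1 X1.292 Y13.361
G1 X0.243 Y6.726
G1 X4.193 Y1.292
G1 X10.828 Y0.243
G1 X16.262 Y4.193
G1 X17.311 Y10.828
; layer 5
G0 Z26.304
G0 X17.311 Y10.828
G1 X13.361 Y16.262
G1 X6.726 Y17.311
G1 X1.292 Y13.361
G1 X0.243 Y6.726
G1 X4.193 Y1.292
G1 X10.828 Y0.243
G1 X16.262 Y4.193
G1 X17.311 Y10.828
M2 ; end

The solid is a regular 8-sided prism (a cylinder approximated with 8 flat sides), circumscribed radius ≈ 8.78 mm, height ≈ 26.3 mm. Slicing at Δz = 5.261 mm — 5 equal slices spanning the solid's height, so layer i sits at z = i·h/5 — gives 5 non-empty perimeters. Each is a 8-segment closed polygon; G0 lifts to the layer z and rapids to the start vertex, then G1 traces the edges.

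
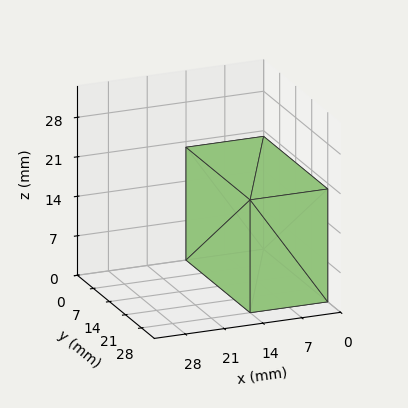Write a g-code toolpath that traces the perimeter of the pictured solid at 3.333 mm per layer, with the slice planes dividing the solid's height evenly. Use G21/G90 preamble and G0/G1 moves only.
Reading the render: the shape is a rectangular box, roughly 14 × 28 mm footprint and 20 mm tall (dimensions read to the nearest mm from the axis ticks). For the g-code, the solid's height is divided into equal slices at the stated Δz and each level perimeter traced with G1 moves after a G0 lift.

; perimeter-only toolpath
G21 ; units = mm
G90 ; absolute positioning
G28 ; home
; layer 1
G0 Z3.333
G0 X0.000 Y0.000
G1 X14.000 Y0.000
G1 X14.000 Y28.000
G1 X0.000 Y28.000
G1 X0.000 Y0.000
; layer 2
G0 Z6.667
G0 X0.000 Y0.000
G1 X14.000 Y0.000
G1 X14.000 Y28.000
G1 X0.000 Y28.000
G1 X0.000 Y0.000
; layer 3
G0 Z10.000
G0 X0.000 Y0.000
G1 X14.000 Y0.000
G1 X14.000 Y28.000
G1 X0.000 Y28.000
G1 X0.000 Y0.000
; layer 4
G0 Z13.333
G0 X0.000 Y0.000
G1 X14.000 Y0.000
G1 X14.000 Y28.000
G1 X0.000 Y28.000
G1 X0.000 Y0.000
; layer 5
G0 Z16.667
G0 X0.000 Y0.000
G1 X14.000 Y0.000
G1 X14.000 Y28.000
G1 X0.000 Y28.000
G1 X0.000 Y0.000
; layer 6
G0 Z20.000
G0 X0.000 Y0.000
G1 X14.000 Y0.000
G1 X14.000 Y28.000
G1 X0.000 Y28.000
G1 X0.000 Y0.000
M2 ; end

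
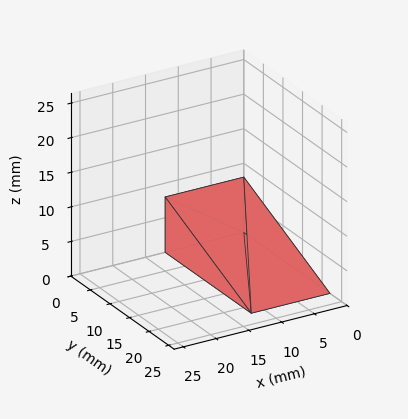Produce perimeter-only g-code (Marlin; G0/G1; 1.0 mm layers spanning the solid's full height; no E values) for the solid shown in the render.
Reading the render: the shape is a wedge (ramp): 12 × 22 mm base, rising to 8 mm along the y=0 edge and sloping linearly to z=0 at y=22 (dimensions read to the nearest mm from the axis ticks). For the g-code, the solid's height is divided into equal slices at the stated Δz and each level perimeter traced with G1 moves after a G0 lift.

; perimeter-only toolpath
G21 ; units = mm
G90 ; absolute positioning
G28 ; home
; layer 1
G0 Z1.0
G0 X0.0 Y0.0
G1 X12.0 Y0.0
G1 X12.0 Y19.2
G1 X0.0 Y19.2
G1 X0.0 Y0.0
; layer 2
G0 Z2.0
G0 X0.0 Y0.0
G1 X12.0 Y0.0
G1 X12.0 Y16.5
G1 X0.0 Y16.5
G1 X0.0 Y0.0
; layer 3
G0 Z3.0
G0 X0.0 Y0.0
G1 X12.0 Y0.0
G1 X12.0 Y13.8
G1 X0.0 Y13.8
G1 X0.0 Y0.0
; layer 4
G0 Z4.0
G0 X0.0 Y0.0
G1 X12.0 Y0.0
G1 X12.0 Y11.0
G1 X0.0 Y11.0
G1 X0.0 Y0.0
; layer 5
G0 Z5.0
G0 X0.0 Y0.0
G1 X12.0 Y0.0
G1 X12.0 Y8.2
G1 X0.0 Y8.2
G1 X0.0 Y0.0
; layer 6
G0 Z6.0
G0 X0.0 Y0.0
G1 X12.0 Y0.0
G1 X12.0 Y5.5
G1 X0.0 Y5.5
G1 X0.0 Y0.0
; layer 7
G0 Z7.0
G0 X0.0 Y0.0
G1 X12.0 Y0.0
G1 X12.0 Y2.8
G1 X0.0 Y2.8
G1 X0.0 Y0.0
M2 ; end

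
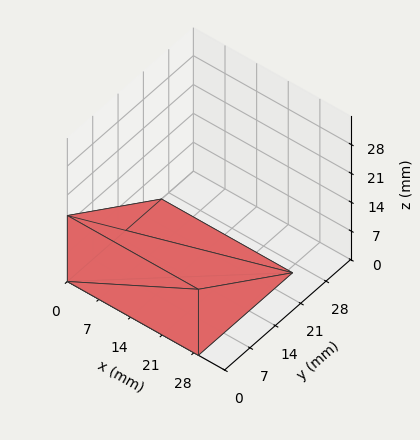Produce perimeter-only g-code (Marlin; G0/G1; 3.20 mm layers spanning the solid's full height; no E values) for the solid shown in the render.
Reading the render: the shape is a wedge (ramp): 29 × 26 mm base, rising to 16 mm along the y=0 edge and sloping linearly to z=0 at y=26 (dimensions read to the nearest mm from the axis ticks). For the g-code, the solid's height is divided into equal slices at the stated Δz and each level perimeter traced with G1 moves after a G0 lift.

; perimeter-only toolpath
G21 ; units = mm
G90 ; absolute positioning
G28 ; home
; layer 1
G0 Z3.20
G0 X0.00 Y0.00
G1 X29.00 Y0.00
G1 X29.00 Y20.80
G1 X0.00 Y20.80
G1 X0.00 Y0.00
; layer 2
G0 Z6.40
G0 X0.00 Y0.00
G1 X29.00 Y0.00
G1 X29.00 Y15.60
G1 X0.00 Y15.60
G1 X0.00 Y0.00
; layer 3
G0 Z9.60
G0 X0.00 Y0.00
G1 X29.00 Y0.00
G1 X29.00 Y10.40
G1 X0.00 Y10.40
G1 X0.00 Y0.00
; layer 4
G0 Z12.80
G0 X0.00 Y0.00
G1 X29.00 Y0.00
G1 X29.00 Y5.20
G1 X0.00 Y5.20
G1 X0.00 Y0.00
M2 ; end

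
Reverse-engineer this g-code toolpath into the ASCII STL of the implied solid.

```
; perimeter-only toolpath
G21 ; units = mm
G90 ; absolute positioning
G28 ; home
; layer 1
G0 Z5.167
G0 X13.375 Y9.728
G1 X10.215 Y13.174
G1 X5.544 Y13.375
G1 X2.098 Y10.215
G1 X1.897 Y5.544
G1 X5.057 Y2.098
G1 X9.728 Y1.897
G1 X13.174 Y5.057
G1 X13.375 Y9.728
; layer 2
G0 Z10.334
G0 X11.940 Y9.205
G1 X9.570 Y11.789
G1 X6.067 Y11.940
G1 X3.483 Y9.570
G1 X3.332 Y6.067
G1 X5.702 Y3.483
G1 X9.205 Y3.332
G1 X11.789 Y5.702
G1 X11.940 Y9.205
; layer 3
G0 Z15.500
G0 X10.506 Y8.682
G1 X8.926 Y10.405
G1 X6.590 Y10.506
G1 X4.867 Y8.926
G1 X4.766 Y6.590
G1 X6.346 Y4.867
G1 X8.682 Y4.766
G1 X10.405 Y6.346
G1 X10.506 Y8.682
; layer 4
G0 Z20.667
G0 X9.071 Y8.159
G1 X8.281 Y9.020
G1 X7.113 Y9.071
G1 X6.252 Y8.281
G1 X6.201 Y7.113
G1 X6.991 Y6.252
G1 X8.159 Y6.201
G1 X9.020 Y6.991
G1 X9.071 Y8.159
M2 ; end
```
solid part
  facet normal 0.0000 0.0000 -1.0000
    outer loop
      vertex 5.021 14.810 0.000
      vertex 10.860 14.558 0.000
      vertex 14.810 10.251 0.000
    endloop
  endfacet
  facet normal 0.0000 0.0000 -1.0000
    outer loop
      vertex 0.714 10.860 0.000
      vertex 5.021 14.810 0.000
      vertex 14.810 10.251 0.000
    endloop
  endfacet
  facet normal 0.0000 0.0000 -1.0000
    outer loop
      vertex 0.462 5.021 0.000
      vertex 0.714 10.860 0.000
      vertex 14.810 10.251 0.000
    endloop
  endfacet
  facet normal 0.0000 0.0000 -1.0000
    outer loop
      vertex 4.412 0.714 0.000
      vertex 0.462 5.021 0.000
      vertex 14.810 10.251 0.000
    endloop
  endfacet
  facet normal 0.0000 0.0000 -1.0000
    outer loop
      vertex 10.251 0.462 0.000
      vertex 4.412 0.714 0.000
      vertex 14.810 10.251 0.000
    endloop
  endfacet
  facet normal 0.0000 0.0000 -1.0000
    outer loop
      vertex 14.558 4.412 0.000
      vertex 10.251 0.462 0.000
      vertex 14.810 10.251 0.000
    endloop
  endfacet
  facet normal 0.7110 0.6520 0.2634
    outer loop
      vertex 14.810 10.251 0.000
      vertex 10.860 14.558 0.000
      vertex 7.636 7.636 25.834
    endloop
  endfacet
  facet normal 0.0416 0.9638 0.2634
    outer loop
      vertex 10.860 14.558 0.000
      vertex 5.021 14.810 0.000
      vertex 7.636 7.636 25.834
    endloop
  endfacet
  facet normal -0.6520 0.7110 0.2634
    outer loop
      vertex 5.021 14.810 0.000
      vertex 0.714 10.860 0.000
      vertex 7.636 7.636 25.834
    endloop
  endfacet
  facet normal -0.9638 0.0416 0.2634
    outer loop
      vertex 0.714 10.860 0.000
      vertex 0.462 5.021 0.000
      vertex 7.636 7.636 25.834
    endloop
  endfacet
  facet normal -0.7110 -0.6520 0.2634
    outer loop
      vertex 0.462 5.021 0.000
      vertex 4.412 0.714 0.000
      vertex 7.636 7.636 25.834
    endloop
  endfacet
  facet normal -0.0416 -0.9638 0.2634
    outer loop
      vertex 4.412 0.714 0.000
      vertex 10.251 0.462 0.000
      vertex 7.636 7.636 25.834
    endloop
  endfacet
  facet normal 0.6520 -0.7110 0.2634
    outer loop
      vertex 10.251 0.462 0.000
      vertex 14.558 4.412 0.000
      vertex 7.636 7.636 25.834
    endloop
  endfacet
  facet normal 0.9638 -0.0416 0.2634
    outer loop
      vertex 14.558 4.412 0.000
      vertex 14.810 10.251 0.000
      vertex 7.636 7.636 25.834
    endloop
  endfacet
endsolid part

The G0 Z moves step by Δz≈5.167 mm. The G1 loops shrink linearly with z, so the solid tapers from its base footprint up to z≈25.8. Closing with a flat bottom cap and the tapered top and triangulating gives 14 facets — a regular 8-sided pyramid, base circumscribed radius ≈ 7.64 mm, apex at z ≈ 25.8 mm.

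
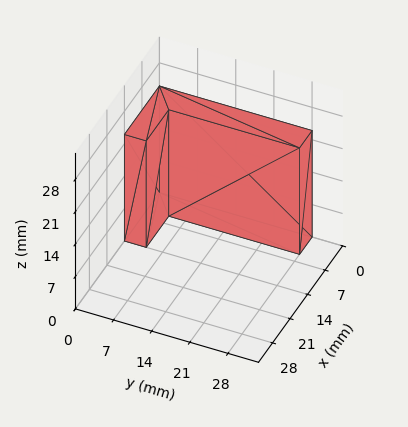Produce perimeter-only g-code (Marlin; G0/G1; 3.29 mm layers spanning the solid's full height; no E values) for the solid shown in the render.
Reading the render: the shape is an L-shaped prism: outer 14 × 28 mm, arm thicknesses ≈ 4 mm (horizontal) and 5 mm (vertical), extruded 23 mm in z (dimensions read to the nearest mm from the axis ticks). For the g-code, the solid's height is divided into equal slices at the stated Δz and each level perimeter traced with G1 moves after a G0 lift.

; perimeter-only toolpath
G21 ; units = mm
G90 ; absolute positioning
G28 ; home
; layer 1
G0 Z3.29
G0 X0.00 Y0.00
G1 X14.00 Y0.00
G1 X14.00 Y4.00
G1 X5.00 Y4.00
G1 X5.00 Y28.00
G1 X0.00 Y28.00
G1 X0.00 Y0.00
; layer 2
G0 Z6.57
G0 X0.00 Y0.00
G1 X14.00 Y0.00
G1 X14.00 Y4.00
G1 X5.00 Y4.00
G1 X5.00 Y28.00
G1 X0.00 Y28.00
G1 X0.00 Y0.00
; layer 3
G0 Z9.86
G0 X0.00 Y0.00
G1 X14.00 Y0.00
G1 X14.00 Y4.00
G1 X5.00 Y4.00
G1 X5.00 Y28.00
G1 X0.00 Y28.00
G1 X0.00 Y0.00
; layer 4
G0 Z13.14
G0 X0.00 Y0.00
G1 X14.00 Y0.00
G1 X14.00 Y4.00
G1 X5.00 Y4.00
G1 X5.00 Y28.00
G1 X0.00 Y28.00
G1 X0.00 Y0.00
; layer 5
G0 Z16.43
G0 X0.00 Y0.00
G1 X14.00 Y0.00
G1 X14.00 Y4.00
G1 X5.00 Y4.00
G1 X5.00 Y28.00
G1 X0.00 Y28.00
G1 X0.00 Y0.00
; layer 6
G0 Z19.71
G0 X0.00 Y0.00
G1 X14.00 Y0.00
G1 X14.00 Y4.00
G1 X5.00 Y4.00
G1 X5.00 Y28.00
G1 X0.00 Y28.00
G1 X0.00 Y0.00
; layer 7
G0 Z23.00
G0 X0.00 Y0.00
G1 X14.00 Y0.00
G1 X14.00 Y4.00
G1 X5.00 Y4.00
G1 X5.00 Y28.00
G1 X0.00 Y28.00
G1 X0.00 Y0.00
M2 ; end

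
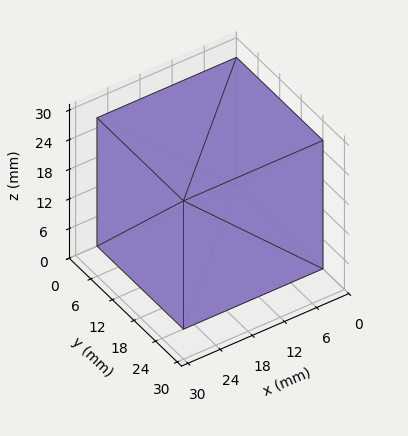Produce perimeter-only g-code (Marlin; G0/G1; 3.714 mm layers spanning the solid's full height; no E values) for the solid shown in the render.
Reading the render: the shape is a rectangular box, roughly 26 × 24 mm footprint and 26 mm tall (dimensions read to the nearest mm from the axis ticks). For the g-code, the solid's height is divided into equal slices at the stated Δz and each level perimeter traced with G1 moves after a G0 lift.

; perimeter-only toolpath
G21 ; units = mm
G90 ; absolute positioning
G28 ; home
; layer 1
G0 Z3.714
G0 X0.000 Y0.000
G1 X26.000 Y0.000
G1 X26.000 Y24.000
G1 X0.000 Y24.000
G1 X0.000 Y0.000
; layer 2
G0 Z7.429
G0 X0.000 Y0.000
G1 X26.000 Y0.000
G1 X26.000 Y24.000
G1 X0.000 Y24.000
G1 X0.000 Y0.000
; layer 3
G0 Z11.143
G0 X0.000 Y0.000
G1 X26.000 Y0.000
G1 X26.000 Y24.000
G1 X0.000 Y24.000
G1 X0.000 Y0.000
; layer 4
G0 Z14.857
G0 X0.000 Y0.000
G1 X26.000 Y0.000
G1 X26.000 Y24.000
G1 X0.000 Y24.000
G1 X0.000 Y0.000
; layer 5
G0 Z18.571
G0 X0.000 Y0.000
G1 X26.000 Y0.000
G1 X26.000 Y24.000
G1 X0.000 Y24.000
G1 X0.000 Y0.000
; layer 6
G0 Z22.286
G0 X0.000 Y0.000
G1 X26.000 Y0.000
G1 X26.000 Y24.000
G1 X0.000 Y24.000
G1 X0.000 Y0.000
; layer 7
G0 Z26.000
G0 X0.000 Y0.000
G1 X26.000 Y0.000
G1 X26.000 Y24.000
G1 X0.000 Y24.000
G1 X0.000 Y0.000
M2 ; end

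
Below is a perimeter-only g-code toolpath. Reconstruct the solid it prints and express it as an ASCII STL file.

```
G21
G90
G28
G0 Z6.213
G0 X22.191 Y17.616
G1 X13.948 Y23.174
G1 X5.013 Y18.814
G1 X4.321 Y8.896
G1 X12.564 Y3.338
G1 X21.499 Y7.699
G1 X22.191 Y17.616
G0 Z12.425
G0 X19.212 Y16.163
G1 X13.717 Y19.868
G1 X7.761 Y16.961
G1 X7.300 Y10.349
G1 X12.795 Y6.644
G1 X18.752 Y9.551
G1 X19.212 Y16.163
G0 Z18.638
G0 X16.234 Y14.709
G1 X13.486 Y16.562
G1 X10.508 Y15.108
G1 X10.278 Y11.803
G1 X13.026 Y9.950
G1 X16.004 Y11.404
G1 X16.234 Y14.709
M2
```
solid part
  facet normal 0.0000 0.0000 -1.0000
    outer loop
      vertex 2.265 20.666 0.000
      vertex 14.178 26.480 0.000
      vertex 25.169 19.069 0.000
    endloop
  endfacet
  facet normal 0.0000 0.0000 -1.0000
    outer loop
      vertex 1.343 7.443 0.000
      vertex 2.265 20.666 0.000
      vertex 25.169 19.069 0.000
    endloop
  endfacet
  facet normal 0.0000 0.0000 -1.0000
    outer loop
      vertex 12.334 0.032 0.000
      vertex 1.343 7.443 0.000
      vertex 25.169 19.069 0.000
    endloop
  endfacet
  facet normal 0.0000 0.0000 -1.0000
    outer loop
      vertex 24.247 5.846 0.000
      vertex 12.334 0.032 0.000
      vertex 25.169 19.069 0.000
    endloop
  endfacet
  facet normal 0.5075 0.7527 0.4194
    outer loop
      vertex 25.169 19.069 0.000
      vertex 14.178 26.480 0.000
      vertex 13.256 13.256 24.850
    endloop
  endfacet
  facet normal -0.3982 0.8158 0.4194
    outer loop
      vertex 14.178 26.480 0.000
      vertex 2.265 20.666 0.000
      vertex 13.256 13.256 24.850
    endloop
  endfacet
  facet normal -0.9056 0.0631 0.4194
    outer loop
      vertex 2.265 20.666 0.000
      vertex 1.343 7.443 0.000
      vertex 13.256 13.256 24.850
    endloop
  endfacet
  facet normal -0.5075 -0.7527 0.4194
    outer loop
      vertex 1.343 7.443 0.000
      vertex 12.334 0.032 0.000
      vertex 13.256 13.256 24.850
    endloop
  endfacet
  facet normal 0.3982 -0.8158 0.4194
    outer loop
      vertex 12.334 0.032 0.000
      vertex 24.247 5.846 0.000
      vertex 13.256 13.256 24.850
    endloop
  endfacet
  facet normal 0.9056 -0.0631 0.4194
    outer loop
      vertex 24.247 5.846 0.000
      vertex 25.169 19.069 0.000
      vertex 13.256 13.256 24.850
    endloop
  endfacet
endsolid part

The G0 Z moves step by Δz≈6.213 mm. The G1 loops shrink linearly with z, so the solid tapers from its base footprint up to z≈24.9. Closing with a flat bottom cap and the tapered top and triangulating gives 10 facets — a regular 6-sided pyramid, base circumscribed radius ≈ 13.3 mm, apex at z ≈ 24.9 mm.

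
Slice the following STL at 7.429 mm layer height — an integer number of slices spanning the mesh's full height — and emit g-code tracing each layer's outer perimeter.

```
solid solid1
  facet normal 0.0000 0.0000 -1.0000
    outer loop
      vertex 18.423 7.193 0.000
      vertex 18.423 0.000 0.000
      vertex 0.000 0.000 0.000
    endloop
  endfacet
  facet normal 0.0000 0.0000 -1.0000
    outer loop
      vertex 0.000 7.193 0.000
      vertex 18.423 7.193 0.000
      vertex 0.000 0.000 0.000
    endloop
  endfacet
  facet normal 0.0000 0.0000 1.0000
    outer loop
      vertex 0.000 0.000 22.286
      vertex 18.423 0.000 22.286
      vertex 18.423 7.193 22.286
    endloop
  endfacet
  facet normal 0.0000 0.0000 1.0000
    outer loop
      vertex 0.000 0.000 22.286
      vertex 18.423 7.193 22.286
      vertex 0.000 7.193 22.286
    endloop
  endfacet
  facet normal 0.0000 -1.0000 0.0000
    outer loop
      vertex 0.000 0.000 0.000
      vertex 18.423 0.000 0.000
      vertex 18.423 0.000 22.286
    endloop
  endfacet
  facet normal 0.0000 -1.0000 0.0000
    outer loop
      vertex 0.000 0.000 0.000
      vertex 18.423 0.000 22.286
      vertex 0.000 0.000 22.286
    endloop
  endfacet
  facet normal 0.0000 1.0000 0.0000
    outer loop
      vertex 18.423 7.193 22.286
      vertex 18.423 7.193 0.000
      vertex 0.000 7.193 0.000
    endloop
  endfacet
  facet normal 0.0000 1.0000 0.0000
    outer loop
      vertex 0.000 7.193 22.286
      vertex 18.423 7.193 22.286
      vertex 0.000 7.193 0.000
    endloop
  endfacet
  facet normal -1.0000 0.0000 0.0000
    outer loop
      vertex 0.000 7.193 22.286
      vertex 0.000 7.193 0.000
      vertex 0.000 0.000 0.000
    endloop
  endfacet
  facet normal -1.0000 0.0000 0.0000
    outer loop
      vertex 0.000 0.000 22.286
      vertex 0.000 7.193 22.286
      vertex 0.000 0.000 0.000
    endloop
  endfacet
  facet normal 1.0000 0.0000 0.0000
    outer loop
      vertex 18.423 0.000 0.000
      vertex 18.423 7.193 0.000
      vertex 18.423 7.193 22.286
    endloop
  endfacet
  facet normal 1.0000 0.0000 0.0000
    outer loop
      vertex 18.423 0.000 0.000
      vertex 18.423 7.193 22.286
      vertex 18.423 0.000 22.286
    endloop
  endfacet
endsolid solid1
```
; perimeter-only toolpath
G21 ; units = mm
G90 ; absolute positioning
G28 ; home
; layer 1
G0 Z7.429
G0 X0.000 Y0.000
G1 X18.423 Y0.000
G1 X18.423 Y7.193
G1 X0.000 Y7.193
G1 X0.000 Y0.000
; layer 2
G0 Z14.857
G0 X0.000 Y0.000
G1 X18.423 Y0.000
G1 X18.423 Y7.193
G1 X0.000 Y7.193
G1 X0.000 Y0.000
; layer 3
G0 Z22.286
G0 X0.000 Y0.000
G1 X18.423 Y0.000
G1 X18.423 Y7.193
G1 X0.000 Y7.193
G1 X0.000 Y0.000
M2 ; end

The solid is a rectangular box, roughly 18.4 × 7.19 mm footprint and 22.3 mm tall. Slicing at Δz = 7.429 mm — 3 equal slices spanning the solid's height, so layer i sits at z = i·h/3 — gives 3 non-empty perimeters. Each is a 4-segment closed polygon; G0 lifts to the layer z and rapids to the start vertex, then G1 traces the edges.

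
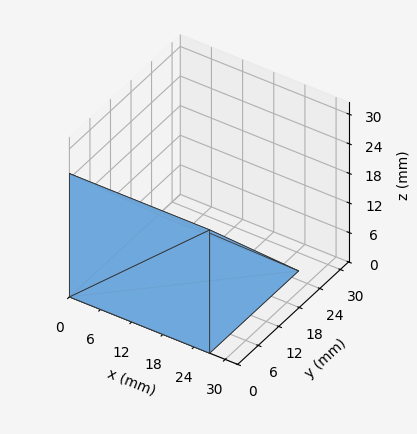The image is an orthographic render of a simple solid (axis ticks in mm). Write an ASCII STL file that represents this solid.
Reading the render: the shape is a wedge (ramp): 27 × 26 mm base, rising to 25 mm along the y=0 edge and sloping linearly to z=0 at y=26 (dimensions read to the nearest mm from the axis ticks). For the STL, each face is triangulated and given an outward normal.

solid part
  facet normal 0.0000 0.0000 -1.0000
    outer loop
      vertex 27.0 26.0 0.0
      vertex 27.0 0.0 0.0
      vertex 0.0 0.0 0.0
    endloop
  endfacet
  facet normal 0.0000 0.0000 -1.0000
    outer loop
      vertex 0.0 26.0 0.0
      vertex 27.0 26.0 0.0
      vertex 0.0 0.0 0.0
    endloop
  endfacet
  facet normal 0.0000 -1.0000 0.0000
    outer loop
      vertex 0.0 0.0 0.0
      vertex 27.0 0.0 0.0
      vertex 27.0 0.0 25.0
    endloop
  endfacet
  facet normal 0.0000 -1.0000 0.0000
    outer loop
      vertex 0.0 0.0 0.0
      vertex 27.0 0.0 25.0
      vertex 0.0 0.0 25.0
    endloop
  endfacet
  facet normal 0.0000 0.6931 0.7208
    outer loop
      vertex 0.0 0.0 25.0
      vertex 27.0 0.0 25.0
      vertex 27.0 26.0 0.0
    endloop
  endfacet
  facet normal 0.0000 0.6931 0.7208
    outer loop
      vertex 0.0 0.0 25.0
      vertex 27.0 26.0 0.0
      vertex 0.0 26.0 0.0
    endloop
  endfacet
  facet normal -1.0000 0.0000 0.0000
    outer loop
      vertex 0.0 0.0 25.0
      vertex 0.0 26.0 0.0
      vertex 0.0 0.0 0.0
    endloop
  endfacet
  facet normal 1.0000 0.0000 0.0000
    outer loop
      vertex 27.0 0.0 0.0
      vertex 27.0 26.0 0.0
      vertex 27.0 0.0 25.0
    endloop
  endfacet
endsolid part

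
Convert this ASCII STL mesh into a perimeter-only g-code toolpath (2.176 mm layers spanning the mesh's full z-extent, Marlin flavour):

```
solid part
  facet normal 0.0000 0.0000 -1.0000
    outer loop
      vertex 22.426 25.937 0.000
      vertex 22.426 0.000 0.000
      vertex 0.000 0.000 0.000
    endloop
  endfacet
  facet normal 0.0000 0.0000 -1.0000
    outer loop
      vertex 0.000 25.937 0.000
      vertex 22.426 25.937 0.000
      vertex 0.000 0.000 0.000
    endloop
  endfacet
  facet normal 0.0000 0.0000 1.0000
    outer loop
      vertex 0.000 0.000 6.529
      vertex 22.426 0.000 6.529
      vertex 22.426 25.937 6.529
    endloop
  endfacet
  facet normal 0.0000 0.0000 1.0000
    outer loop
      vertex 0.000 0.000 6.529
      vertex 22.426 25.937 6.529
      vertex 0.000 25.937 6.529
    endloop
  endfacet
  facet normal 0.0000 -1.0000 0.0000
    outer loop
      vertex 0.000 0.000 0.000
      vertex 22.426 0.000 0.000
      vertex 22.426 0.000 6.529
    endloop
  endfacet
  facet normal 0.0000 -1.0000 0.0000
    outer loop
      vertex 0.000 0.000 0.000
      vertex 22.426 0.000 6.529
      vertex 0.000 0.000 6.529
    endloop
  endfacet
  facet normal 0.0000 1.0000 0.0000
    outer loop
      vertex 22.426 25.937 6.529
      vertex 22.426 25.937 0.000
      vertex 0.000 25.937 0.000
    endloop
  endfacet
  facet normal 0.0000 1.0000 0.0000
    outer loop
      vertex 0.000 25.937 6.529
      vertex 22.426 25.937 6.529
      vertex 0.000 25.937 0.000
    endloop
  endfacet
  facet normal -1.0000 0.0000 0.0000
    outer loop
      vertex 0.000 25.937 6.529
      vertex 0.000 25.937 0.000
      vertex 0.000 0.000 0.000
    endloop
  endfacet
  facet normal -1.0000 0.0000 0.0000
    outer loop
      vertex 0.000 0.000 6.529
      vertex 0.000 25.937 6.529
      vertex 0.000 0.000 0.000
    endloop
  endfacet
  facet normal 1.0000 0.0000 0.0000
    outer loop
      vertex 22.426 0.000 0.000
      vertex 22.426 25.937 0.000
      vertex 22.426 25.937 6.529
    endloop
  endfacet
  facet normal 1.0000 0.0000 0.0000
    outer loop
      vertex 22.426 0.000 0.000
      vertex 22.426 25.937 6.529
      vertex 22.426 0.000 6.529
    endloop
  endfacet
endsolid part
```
; perimeter-only toolpath
G21 ; units = mm
G90 ; absolute positioning
G28 ; home
; layer 1
G0 Z2.176
G0 X0.000 Y0.000
G1 X22.426 Y0.000
G1 X22.426 Y25.937
G1 X0.000 Y25.937
G1 X0.000 Y0.000
; layer 2
G0 Z4.353
G0 X0.000 Y0.000
G1 X22.426 Y0.000
G1 X22.426 Y25.937
G1 X0.000 Y25.937
G1 X0.000 Y0.000
; layer 3
G0 Z6.529
G0 X0.000 Y0.000
G1 X22.426 Y0.000
G1 X22.426 Y25.937
G1 X0.000 Y25.937
G1 X0.000 Y0.000
M2 ; end

The solid is a rectangular box, roughly 22.4 × 25.9 mm footprint and 6.53 mm tall. Slicing at Δz = 2.176 mm — 3 equal slices spanning the solid's height, so layer i sits at z = i·h/3 — gives 3 non-empty perimeters. Each is a 4-segment closed polygon; G0 lifts to the layer z and rapids to the start vertex, then G1 traces the edges.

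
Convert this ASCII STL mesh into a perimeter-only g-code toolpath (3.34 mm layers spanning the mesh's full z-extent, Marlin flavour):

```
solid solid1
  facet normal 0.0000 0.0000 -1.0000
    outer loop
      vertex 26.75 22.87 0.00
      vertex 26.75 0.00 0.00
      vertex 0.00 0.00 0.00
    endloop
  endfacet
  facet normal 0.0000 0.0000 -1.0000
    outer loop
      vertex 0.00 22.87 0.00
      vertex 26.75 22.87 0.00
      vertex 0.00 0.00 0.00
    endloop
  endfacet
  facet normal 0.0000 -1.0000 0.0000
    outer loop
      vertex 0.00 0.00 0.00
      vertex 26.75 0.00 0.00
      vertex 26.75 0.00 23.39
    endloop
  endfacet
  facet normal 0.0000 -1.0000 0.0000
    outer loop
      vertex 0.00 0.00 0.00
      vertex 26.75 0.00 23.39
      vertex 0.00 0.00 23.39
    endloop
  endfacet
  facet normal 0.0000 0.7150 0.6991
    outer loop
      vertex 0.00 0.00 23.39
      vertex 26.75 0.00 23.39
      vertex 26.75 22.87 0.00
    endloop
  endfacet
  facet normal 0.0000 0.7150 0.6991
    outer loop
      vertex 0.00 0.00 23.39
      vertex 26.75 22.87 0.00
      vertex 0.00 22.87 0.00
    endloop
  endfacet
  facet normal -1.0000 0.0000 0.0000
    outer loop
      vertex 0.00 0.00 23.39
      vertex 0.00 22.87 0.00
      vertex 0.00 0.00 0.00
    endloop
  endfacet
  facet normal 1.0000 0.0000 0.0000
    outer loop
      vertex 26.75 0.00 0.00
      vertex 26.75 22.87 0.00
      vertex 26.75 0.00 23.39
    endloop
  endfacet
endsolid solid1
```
; perimeter-only toolpath
G21 ; units = mm
G90 ; absolute positioning
G28 ; home
; layer 1
G0 Z3.34
G0 X0.00 Y0.00
G1 X26.75 Y0.00
G1 X26.75 Y19.60
G1 X0.00 Y19.60
G1 X0.00 Y0.00
; layer 2
G0 Z6.68
G0 X0.00 Y0.00
G1 X26.75 Y0.00
G1 X26.75 Y16.34
G1 X0.00 Y16.34
G1 X0.00 Y0.00
; layer 3
G0 Z10.02
G0 X0.00 Y0.00
G1 X26.75 Y0.00
G1 X26.75 Y13.07
G1 X0.00 Y13.07
G1 X0.00 Y0.00
; layer 4
G0 Z13.37
G0 X0.00 Y0.00
G1 X26.75 Y0.00
G1 X26.75 Y9.80
G1 X0.00 Y9.80
G1 X0.00 Y0.00
; layer 5
G0 Z16.71
G0 X0.00 Y0.00
G1 X26.75 Y0.00
G1 X26.75 Y6.53
G1 X0.00 Y6.53
G1 X0.00 Y0.00
; layer 6
G0 Z20.05
G0 X0.00 Y0.00
G1 X26.75 Y0.00
G1 X26.75 Y3.27
G1 X0.00 Y3.27
G1 X0.00 Y0.00
M2 ; end

The solid is a wedge (ramp): 26.8 × 22.9 mm base, rising to 23.4 mm along the y=0 edge and sloping linearly to z=0 at y=22.9. Slicing at Δz = 3.34 mm — 7 equal slices spanning the solid's height, so layer i sits at z = i·h/7 — gives 6 non-empty perimeters. Each is a 4-segment closed polygon; G0 lifts to the layer z and rapids to the start vertex, then G1 traces the edges. The cross-section shrinks linearly with z (the slice at the apex is degenerate and omitted).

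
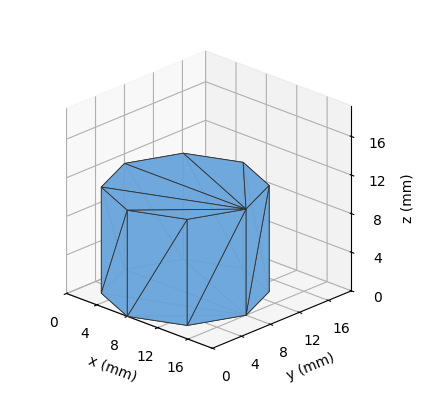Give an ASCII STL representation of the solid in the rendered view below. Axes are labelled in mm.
Reading the render: the shape is a regular 8-sided prism (a cylinder approximated with 8 flat sides), circumscribed radius ≈ 8 mm, height ≈ 11 mm (dimensions read to the nearest mm from the axis ticks). For the STL, each face is triangulated and given an outward normal.

solid part
  facet normal 0.0000 0.0000 -1.0000
    outer loop
      vertex 8.000 16.000 0.000
      vertex 13.657 13.657 0.000
      vertex 16.000 8.000 0.000
    endloop
  endfacet
  facet normal 0.0000 0.0000 -1.0000
    outer loop
      vertex 2.343 13.657 0.000
      vertex 8.000 16.000 0.000
      vertex 16.000 8.000 0.000
    endloop
  endfacet
  facet normal 0.0000 0.0000 -1.0000
    outer loop
      vertex 0.000 8.000 0.000
      vertex 2.343 13.657 0.000
      vertex 16.000 8.000 0.000
    endloop
  endfacet
  facet normal 0.0000 0.0000 -1.0000
    outer loop
      vertex 2.343 2.343 0.000
      vertex 0.000 8.000 0.000
      vertex 16.000 8.000 0.000
    endloop
  endfacet
  facet normal 0.0000 0.0000 -1.0000
    outer loop
      vertex 8.000 0.000 0.000
      vertex 2.343 2.343 0.000
      vertex 16.000 8.000 0.000
    endloop
  endfacet
  facet normal 0.0000 0.0000 -1.0000
    outer loop
      vertex 13.657 2.343 0.000
      vertex 8.000 0.000 0.000
      vertex 16.000 8.000 0.000
    endloop
  endfacet
  facet normal 0.0000 0.0000 1.0000
    outer loop
      vertex 16.000 8.000 11.000
      vertex 13.657 13.657 11.000
      vertex 8.000 16.000 11.000
    endloop
  endfacet
  facet normal 0.0000 0.0000 1.0000
    outer loop
      vertex 16.000 8.000 11.000
      vertex 8.000 16.000 11.000
      vertex 2.343 13.657 11.000
    endloop
  endfacet
  facet normal 0.0000 0.0000 1.0000
    outer loop
      vertex 16.000 8.000 11.000
      vertex 2.343 13.657 11.000
      vertex 0.000 8.000 11.000
    endloop
  endfacet
  facet normal 0.0000 0.0000 1.0000
    outer loop
      vertex 16.000 8.000 11.000
      vertex 0.000 8.000 11.000
      vertex 2.343 2.343 11.000
    endloop
  endfacet
  facet normal 0.0000 0.0000 1.0000
    outer loop
      vertex 16.000 8.000 11.000
      vertex 2.343 2.343 11.000
      vertex 8.000 0.000 11.000
    endloop
  endfacet
  facet normal 0.0000 0.0000 1.0000
    outer loop
      vertex 16.000 8.000 11.000
      vertex 8.000 0.000 11.000
      vertex 13.657 2.343 11.000
    endloop
  endfacet
  facet normal 0.9239 0.3827 0.0000
    outer loop
      vertex 16.000 8.000 0.000
      vertex 13.657 13.657 0.000
      vertex 13.657 13.657 11.000
    endloop
  endfacet
  facet normal 0.9239 0.3827 0.0000
    outer loop
      vertex 16.000 8.000 0.000
      vertex 13.657 13.657 11.000
      vertex 16.000 8.000 11.000
    endloop
  endfacet
  facet normal 0.3827 0.9239 0.0000
    outer loop
      vertex 13.657 13.657 0.000
      vertex 8.000 16.000 0.000
      vertex 8.000 16.000 11.000
    endloop
  endfacet
  facet normal 0.3827 0.9239 0.0000
    outer loop
      vertex 13.657 13.657 0.000
      vertex 8.000 16.000 11.000
      vertex 13.657 13.657 11.000
    endloop
  endfacet
  facet normal -0.3827 0.9239 0.0000
    outer loop
      vertex 8.000 16.000 0.000
      vertex 2.343 13.657 0.000
      vertex 2.343 13.657 11.000
    endloop
  endfacet
  facet normal -0.3827 0.9239 0.0000
    outer loop
      vertex 8.000 16.000 0.000
      vertex 2.343 13.657 11.000
      vertex 8.000 16.000 11.000
    endloop
  endfacet
  facet normal -0.9239 0.3827 0.0000
    outer loop
      vertex 2.343 13.657 0.000
      vertex 0.000 8.000 0.000
      vertex 0.000 8.000 11.000
    endloop
  endfacet
  facet normal -0.9239 0.3827 0.0000
    outer loop
      vertex 2.343 13.657 0.000
      vertex 0.000 8.000 11.000
      vertex 2.343 13.657 11.000
    endloop
  endfacet
  facet normal -0.9239 -0.3827 0.0000
    outer loop
      vertex 0.000 8.000 0.000
      vertex 2.343 2.343 0.000
      vertex 2.343 2.343 11.000
    endloop
  endfacet
  facet normal -0.9239 -0.3827 0.0000
    outer loop
      vertex 0.000 8.000 0.000
      vertex 2.343 2.343 11.000
      vertex 0.000 8.000 11.000
    endloop
  endfacet
  facet normal -0.3827 -0.9239 0.0000
    outer loop
      vertex 2.343 2.343 0.000
      vertex 8.000 0.000 0.000
      vertex 8.000 0.000 11.000
    endloop
  endfacet
  facet normal -0.3827 -0.9239 0.0000
    outer loop
      vertex 2.343 2.343 0.000
      vertex 8.000 0.000 11.000
      vertex 2.343 2.343 11.000
    endloop
  endfacet
  facet normal 0.3827 -0.9239 0.0000
    outer loop
      vertex 8.000 0.000 0.000
      vertex 13.657 2.343 0.000
      vertex 13.657 2.343 11.000
    endloop
  endfacet
  facet normal 0.3827 -0.9239 0.0000
    outer loop
      vertex 8.000 0.000 0.000
      vertex 13.657 2.343 11.000
      vertex 8.000 0.000 11.000
    endloop
  endfacet
  facet normal 0.9239 -0.3827 0.0000
    outer loop
      vertex 13.657 2.343 0.000
      vertex 16.000 8.000 0.000
      vertex 16.000 8.000 11.000
    endloop
  endfacet
  facet normal 0.9239 -0.3827 0.0000
    outer loop
      vertex 13.657 2.343 0.000
      vertex 16.000 8.000 11.000
      vertex 13.657 2.343 11.000
    endloop
  endfacet
endsolid part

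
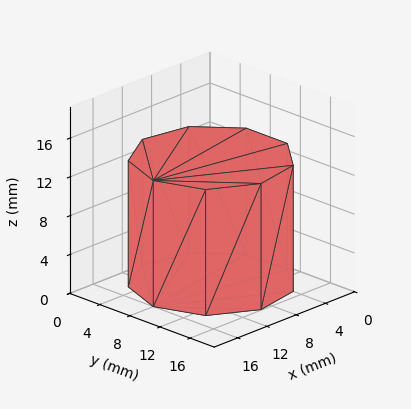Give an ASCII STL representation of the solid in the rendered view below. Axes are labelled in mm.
Reading the render: the shape is a regular 9-sided prism (a cylinder approximated with 9 flat sides), circumscribed radius ≈ 8 mm, height ≈ 13 mm (dimensions read to the nearest mm from the axis ticks). For the STL, each face is triangulated and given an outward normal.

solid part
  facet normal 0.0000 0.0000 -1.0000
    outer loop
      vertex 9.389 15.878 0.000
      vertex 14.128 13.142 0.000
      vertex 16.000 8.000 0.000
    endloop
  endfacet
  facet normal 0.0000 0.0000 -1.0000
    outer loop
      vertex 4.000 14.928 0.000
      vertex 9.389 15.878 0.000
      vertex 16.000 8.000 0.000
    endloop
  endfacet
  facet normal 0.0000 0.0000 -1.0000
    outer loop
      vertex 0.482 10.736 0.000
      vertex 4.000 14.928 0.000
      vertex 16.000 8.000 0.000
    endloop
  endfacet
  facet normal 0.0000 0.0000 -1.0000
    outer loop
      vertex 0.482 5.264 0.000
      vertex 0.482 10.736 0.000
      vertex 16.000 8.000 0.000
    endloop
  endfacet
  facet normal 0.0000 0.0000 -1.0000
    outer loop
      vertex 4.000 1.072 0.000
      vertex 0.482 5.264 0.000
      vertex 16.000 8.000 0.000
    endloop
  endfacet
  facet normal 0.0000 0.0000 -1.0000
    outer loop
      vertex 9.389 0.122 0.000
      vertex 4.000 1.072 0.000
      vertex 16.000 8.000 0.000
    endloop
  endfacet
  facet normal 0.0000 0.0000 -1.0000
    outer loop
      vertex 14.128 2.858 0.000
      vertex 9.389 0.122 0.000
      vertex 16.000 8.000 0.000
    endloop
  endfacet
  facet normal 0.0000 0.0000 1.0000
    outer loop
      vertex 16.000 8.000 13.000
      vertex 14.128 13.142 13.000
      vertex 9.389 15.878 13.000
    endloop
  endfacet
  facet normal 0.0000 0.0000 1.0000
    outer loop
      vertex 16.000 8.000 13.000
      vertex 9.389 15.878 13.000
      vertex 4.000 14.928 13.000
    endloop
  endfacet
  facet normal 0.0000 0.0000 1.0000
    outer loop
      vertex 16.000 8.000 13.000
      vertex 4.000 14.928 13.000
      vertex 0.482 10.736 13.000
    endloop
  endfacet
  facet normal 0.0000 0.0000 1.0000
    outer loop
      vertex 16.000 8.000 13.000
      vertex 0.482 10.736 13.000
      vertex 0.482 5.264 13.000
    endloop
  endfacet
  facet normal 0.0000 0.0000 1.0000
    outer loop
      vertex 16.000 8.000 13.000
      vertex 0.482 5.264 13.000
      vertex 4.000 1.072 13.000
    endloop
  endfacet
  facet normal 0.0000 0.0000 1.0000
    outer loop
      vertex 16.000 8.000 13.000
      vertex 4.000 1.072 13.000
      vertex 9.389 0.122 13.000
    endloop
  endfacet
  facet normal 0.0000 0.0000 1.0000
    outer loop
      vertex 16.000 8.000 13.000
      vertex 9.389 0.122 13.000
      vertex 14.128 2.858 13.000
    endloop
  endfacet
  facet normal 0.9397 0.3421 0.0000
    outer loop
      vertex 16.000 8.000 0.000
      vertex 14.128 13.142 0.000
      vertex 14.128 13.142 13.000
    endloop
  endfacet
  facet normal 0.9397 0.3421 0.0000
    outer loop
      vertex 16.000 8.000 0.000
      vertex 14.128 13.142 13.000
      vertex 16.000 8.000 13.000
    endloop
  endfacet
  facet normal 0.5000 0.8660 0.0000
    outer loop
      vertex 14.128 13.142 0.000
      vertex 9.389 15.878 0.000
      vertex 9.389 15.878 13.000
    endloop
  endfacet
  facet normal 0.5000 0.8660 0.0000
    outer loop
      vertex 14.128 13.142 0.000
      vertex 9.389 15.878 13.000
      vertex 14.128 13.142 13.000
    endloop
  endfacet
  facet normal -0.1736 0.9848 0.0000
    outer loop
      vertex 9.389 15.878 0.000
      vertex 4.000 14.928 0.000
      vertex 4.000 14.928 13.000
    endloop
  endfacet
  facet normal -0.1736 0.9848 0.0000
    outer loop
      vertex 9.389 15.878 0.000
      vertex 4.000 14.928 13.000
      vertex 9.389 15.878 13.000
    endloop
  endfacet
  facet normal -0.7660 0.6428 0.0000
    outer loop
      vertex 4.000 14.928 0.000
      vertex 0.482 10.736 0.000
      vertex 0.482 10.736 13.000
    endloop
  endfacet
  facet normal -0.7660 0.6428 0.0000
    outer loop
      vertex 4.000 14.928 0.000
      vertex 0.482 10.736 13.000
      vertex 4.000 14.928 13.000
    endloop
  endfacet
  facet normal -1.0000 0.0000 0.0000
    outer loop
      vertex 0.482 10.736 0.000
      vertex 0.482 5.264 0.000
      vertex 0.482 5.264 13.000
    endloop
  endfacet
  facet normal -1.0000 0.0000 0.0000
    outer loop
      vertex 0.482 10.736 0.000
      vertex 0.482 5.264 13.000
      vertex 0.482 10.736 13.000
    endloop
  endfacet
  facet normal -0.7660 -0.6428 0.0000
    outer loop
      vertex 0.482 5.264 0.000
      vertex 4.000 1.072 0.000
      vertex 4.000 1.072 13.000
    endloop
  endfacet
  facet normal -0.7660 -0.6428 0.0000
    outer loop
      vertex 0.482 5.264 0.000
      vertex 4.000 1.072 13.000
      vertex 0.482 5.264 13.000
    endloop
  endfacet
  facet normal -0.1736 -0.9848 0.0000
    outer loop
      vertex 4.000 1.072 0.000
      vertex 9.389 0.122 0.000
      vertex 9.389 0.122 13.000
    endloop
  endfacet
  facet normal -0.1736 -0.9848 0.0000
    outer loop
      vertex 4.000 1.072 0.000
      vertex 9.389 0.122 13.000
      vertex 4.000 1.072 13.000
    endloop
  endfacet
  facet normal 0.5000 -0.8660 0.0000
    outer loop
      vertex 9.389 0.122 0.000
      vertex 14.128 2.858 0.000
      vertex 14.128 2.858 13.000
    endloop
  endfacet
  facet normal 0.5000 -0.8660 0.0000
    outer loop
      vertex 9.389 0.122 0.000
      vertex 14.128 2.858 13.000
      vertex 9.389 0.122 13.000
    endloop
  endfacet
  facet normal 0.9397 -0.3421 0.0000
    outer loop
      vertex 14.128 2.858 0.000
      vertex 16.000 8.000 0.000
      vertex 16.000 8.000 13.000
    endloop
  endfacet
  facet normal 0.9397 -0.3421 0.0000
    outer loop
      vertex 14.128 2.858 0.000
      vertex 16.000 8.000 13.000
      vertex 14.128 2.858 13.000
    endloop
  endfacet
endsolid part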